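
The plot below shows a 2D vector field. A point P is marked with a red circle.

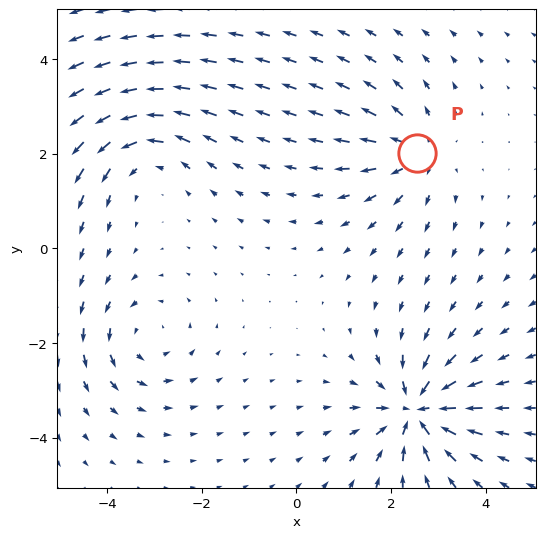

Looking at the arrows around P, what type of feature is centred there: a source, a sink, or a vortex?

source

At P (2.6, 2.0) the arrows spread outward. Divergence about +3, curl ≈0 — positive divergence with near-zero curl is a source.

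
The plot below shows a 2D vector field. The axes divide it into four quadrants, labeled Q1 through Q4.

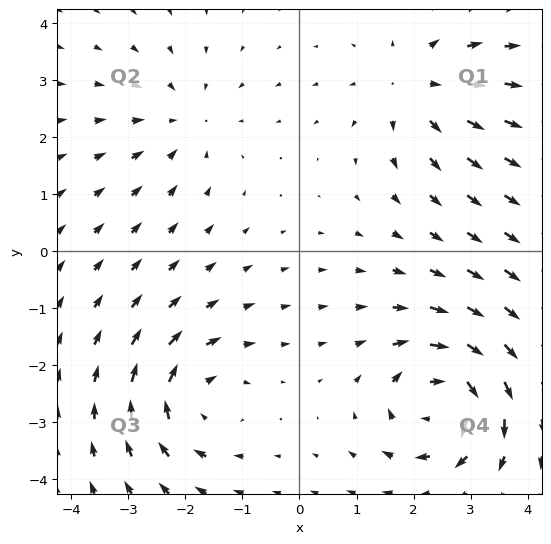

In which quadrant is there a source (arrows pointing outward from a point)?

The source sits at approximately (2.1, 2.9), which lies in quadrant Q1. The divergence there is about +3, positive as expected for a source.

Q1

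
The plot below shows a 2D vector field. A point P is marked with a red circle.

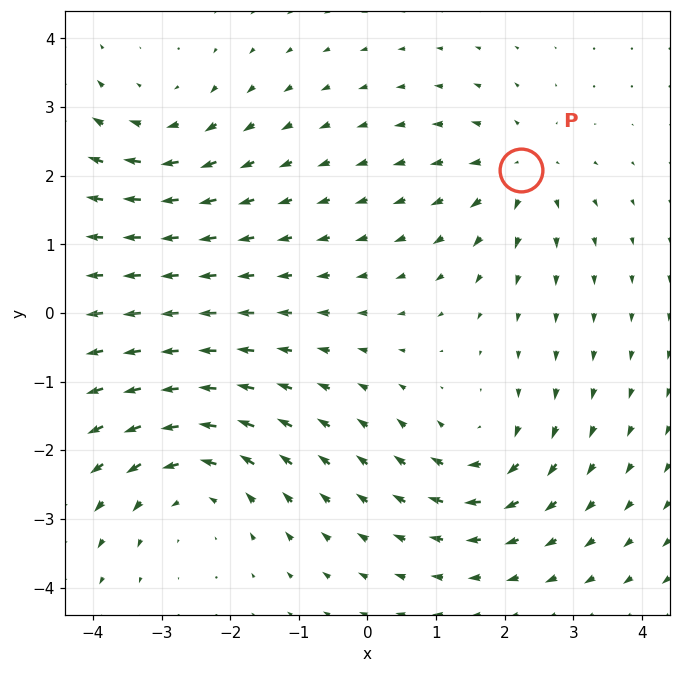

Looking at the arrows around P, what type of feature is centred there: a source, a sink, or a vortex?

source

At P (2.2, 2.1) the arrows spread outward. Divergence about +3, curl ≈0 — positive divergence with near-zero curl is a source.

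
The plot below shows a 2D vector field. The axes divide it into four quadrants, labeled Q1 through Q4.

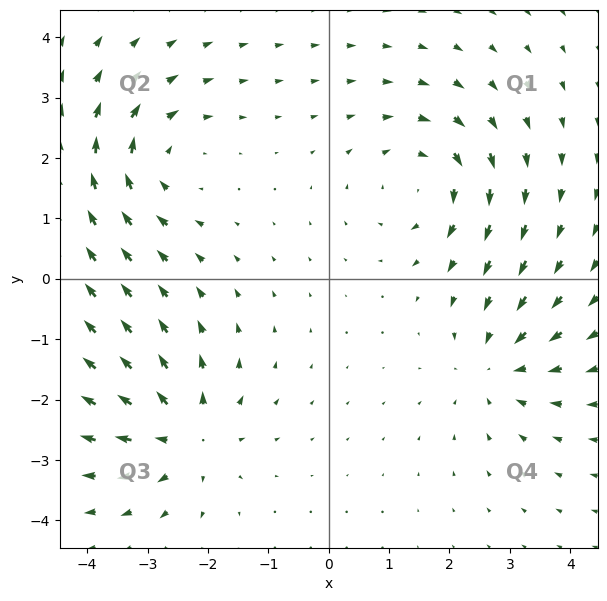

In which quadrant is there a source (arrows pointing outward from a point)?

The source sits at approximately (-2.4, -2.6), which lies in quadrant Q3. The divergence there is about +5, positive as expected for a source.

Q3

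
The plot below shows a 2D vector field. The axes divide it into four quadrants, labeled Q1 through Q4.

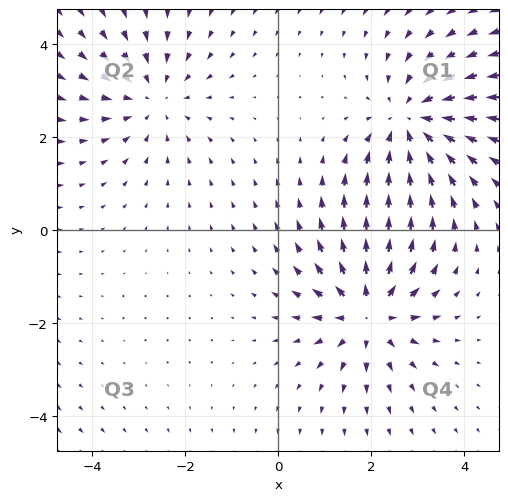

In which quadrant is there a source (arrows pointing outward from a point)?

The source sits at approximately (1.9, -1.8), which lies in quadrant Q4. The divergence there is about +3, positive as expected for a source.

Q4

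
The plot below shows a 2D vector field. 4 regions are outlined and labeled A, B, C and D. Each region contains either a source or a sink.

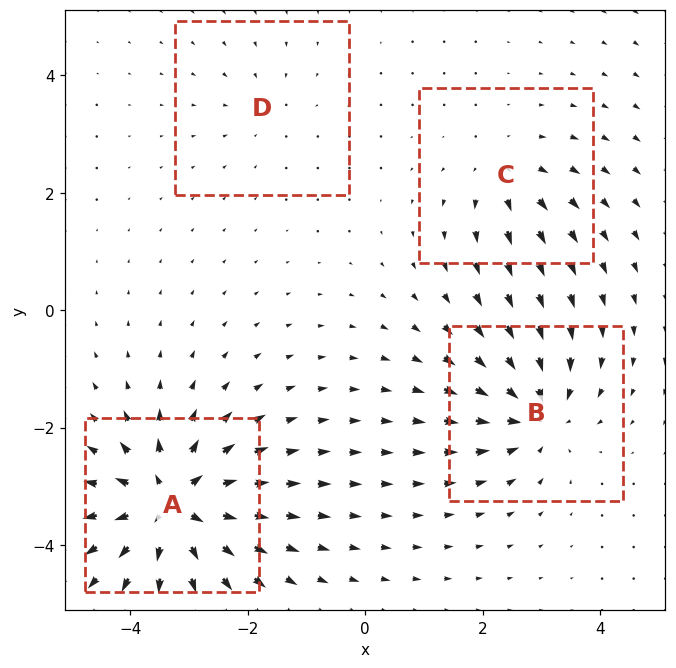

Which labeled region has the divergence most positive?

A

Divergence at each region's feature centre — A: about +9, B: about -6, C: about +4, D: about -2. Region A is most positive.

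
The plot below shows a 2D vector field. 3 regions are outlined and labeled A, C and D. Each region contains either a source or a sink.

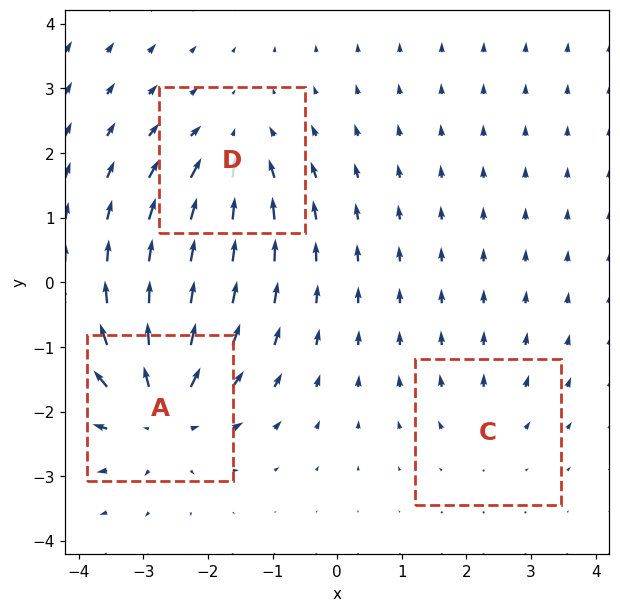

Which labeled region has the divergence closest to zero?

C

Divergence at each region's feature centre — A: about +5, C: about +2, D: about -3. Region C is closest to zero.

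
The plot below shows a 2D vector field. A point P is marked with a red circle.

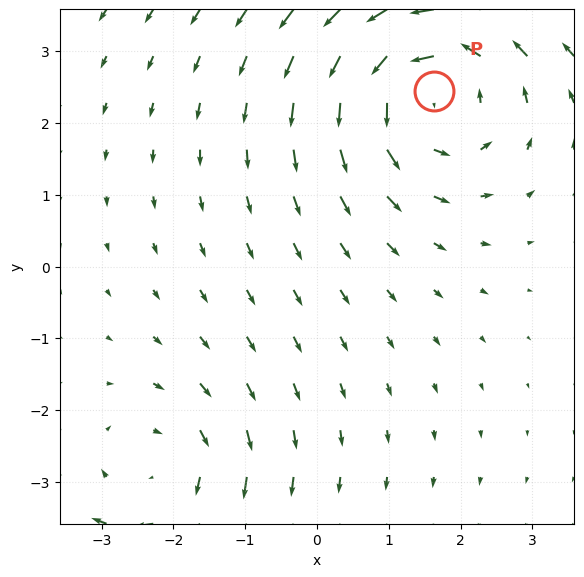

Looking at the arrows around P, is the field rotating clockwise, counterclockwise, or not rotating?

Near P at (1.6, 2.4) the arrows circulate counterclockwise. The curl (z-component) there is about +4; positive curl means counterclockwise rotation.

counterclockwise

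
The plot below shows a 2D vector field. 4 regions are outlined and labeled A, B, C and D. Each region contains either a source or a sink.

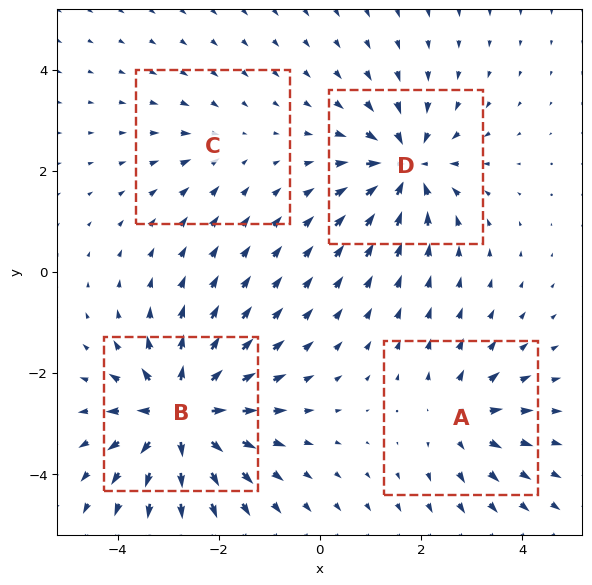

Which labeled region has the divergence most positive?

Divergence at each region's feature centre — A: about +4, B: about +7, C: about -2, D: about -6. Region B is most positive.

B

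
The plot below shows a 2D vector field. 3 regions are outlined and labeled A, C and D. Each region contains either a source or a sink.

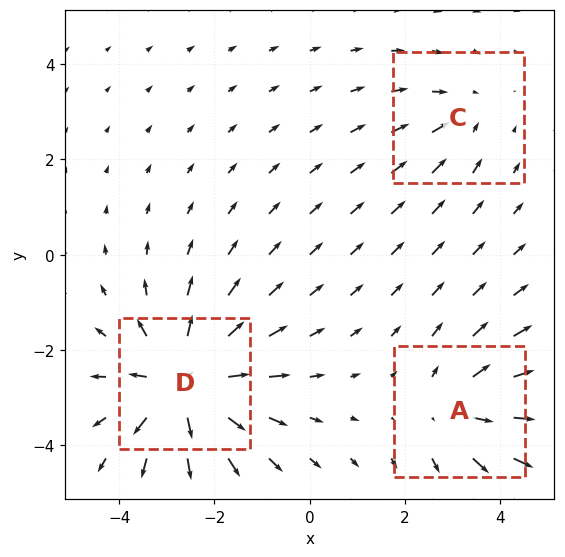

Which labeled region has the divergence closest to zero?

Divergence at each region's feature centre — A: about +3, C: about -2, D: about +5. Region C is closest to zero.

C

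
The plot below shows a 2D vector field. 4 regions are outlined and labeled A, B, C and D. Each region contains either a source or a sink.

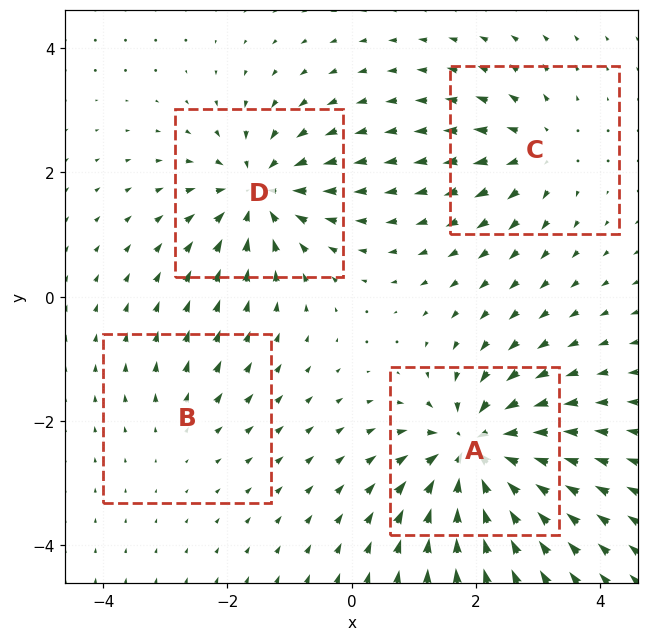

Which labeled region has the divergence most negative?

Divergence at each region's feature centre — A: about -8, B: about +2, C: about +4, D: about -6. Region A is most negative.

A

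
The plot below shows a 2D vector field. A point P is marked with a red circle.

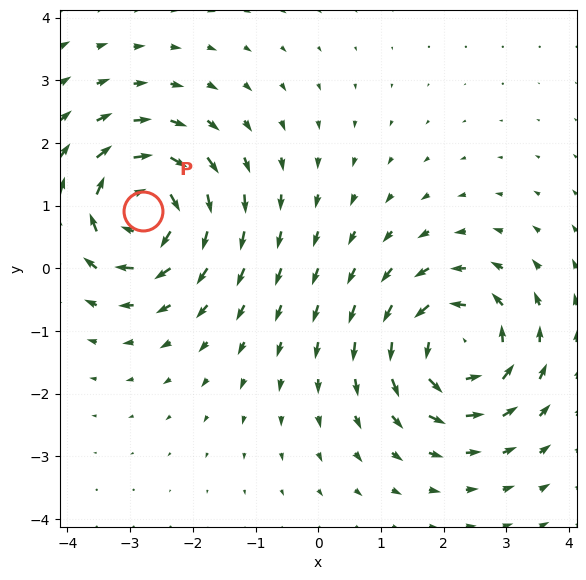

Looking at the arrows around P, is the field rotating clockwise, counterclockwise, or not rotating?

Near P at (-2.8, 0.9) the arrows circulate clockwise. The curl (z-component) there is about -4; negative curl means clockwise rotation.

clockwise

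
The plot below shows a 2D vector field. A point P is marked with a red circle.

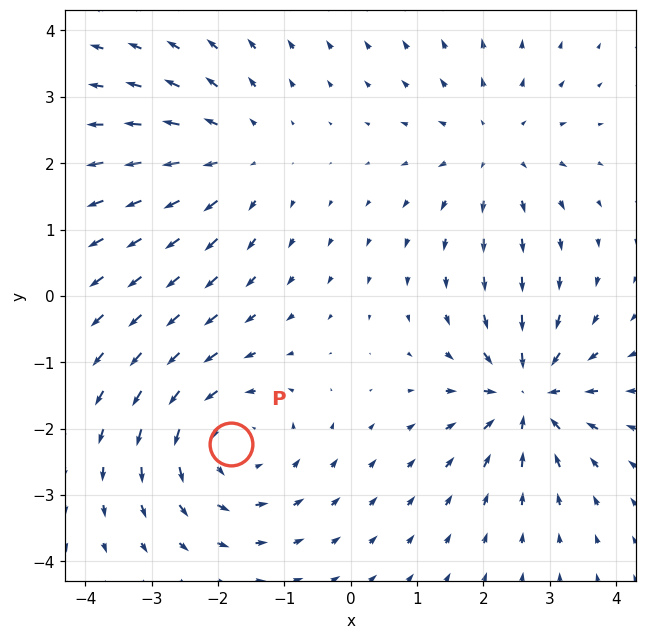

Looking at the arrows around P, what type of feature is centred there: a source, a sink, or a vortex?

vortex

At P (-1.8, -2.2) the arrows circulate counterclockwise. Divergence ≈0, curl about +4 — near-zero divergence with nonzero curl is a vortex.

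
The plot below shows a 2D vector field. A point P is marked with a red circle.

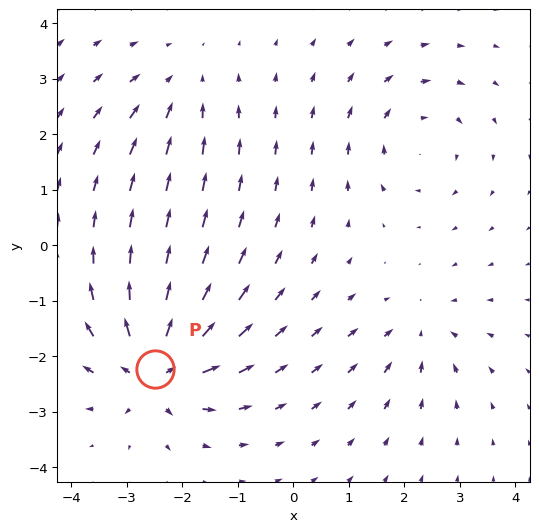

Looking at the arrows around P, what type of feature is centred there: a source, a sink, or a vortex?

At P (-2.5, -2.2) the arrows spread outward. Divergence about +7, curl ≈0 — positive divergence with near-zero curl is a source.

source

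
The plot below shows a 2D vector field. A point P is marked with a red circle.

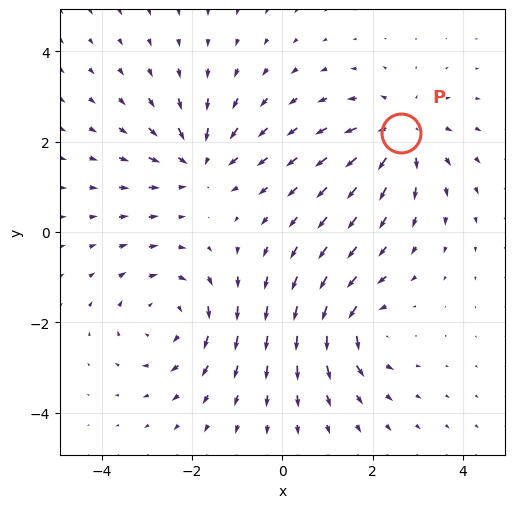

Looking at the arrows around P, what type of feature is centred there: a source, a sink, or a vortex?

source

At P (2.6, 2.2) the arrows spread outward. Divergence about +5, curl ≈0 — positive divergence with near-zero curl is a source.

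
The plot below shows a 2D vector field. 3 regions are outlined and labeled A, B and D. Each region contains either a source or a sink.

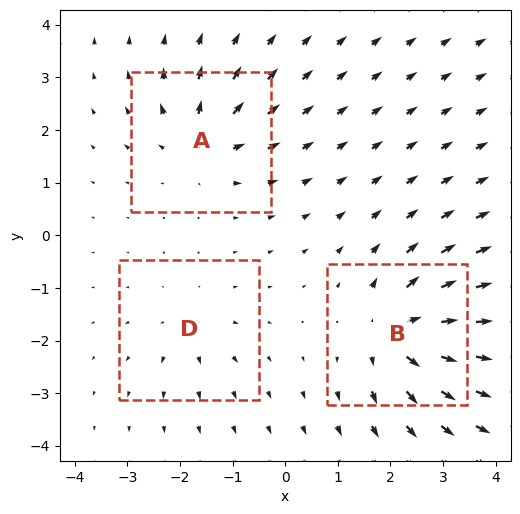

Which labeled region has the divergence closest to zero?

D

Divergence at each region's feature centre — A: about +4, B: about +6, D: about +3. Region D is closest to zero.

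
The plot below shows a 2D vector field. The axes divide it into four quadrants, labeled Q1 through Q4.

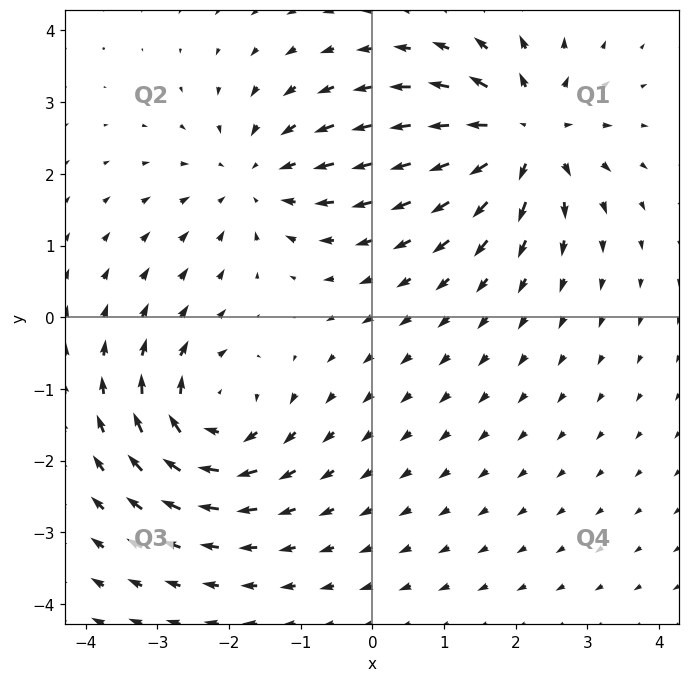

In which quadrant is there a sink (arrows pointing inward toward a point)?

The sink sits at approximately (-1.6, 1.9), which lies in quadrant Q2. The divergence there is about -3, negative as expected for a sink.

Q2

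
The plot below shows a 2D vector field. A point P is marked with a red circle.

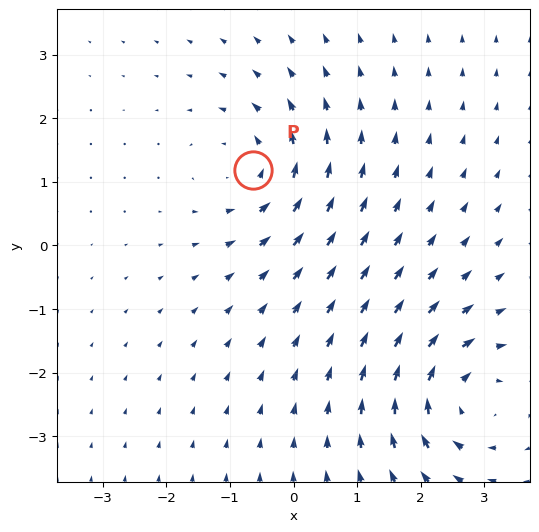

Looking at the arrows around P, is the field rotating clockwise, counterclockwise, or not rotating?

counterclockwise

Near P at (-0.6, 1.2) the arrows circulate counterclockwise. The curl (z-component) there is about +3; positive curl means counterclockwise rotation.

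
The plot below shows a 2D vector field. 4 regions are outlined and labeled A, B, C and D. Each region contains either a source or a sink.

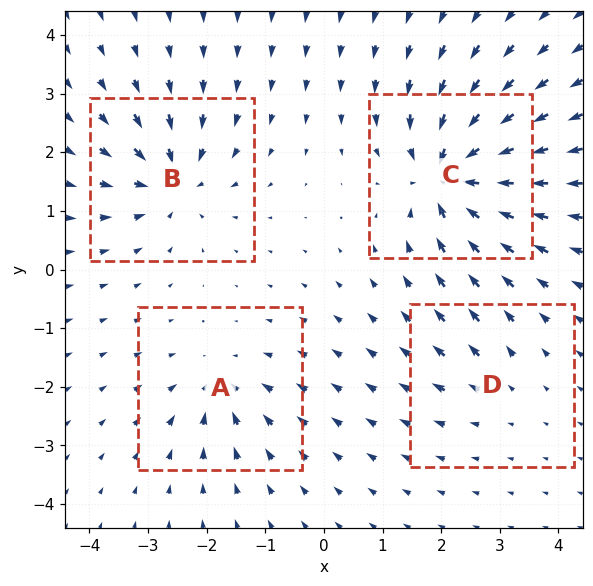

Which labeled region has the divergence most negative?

Divergence at each region's feature centre — A: about -4, B: about -6, C: about -8, D: about +2. Region C is most negative.

C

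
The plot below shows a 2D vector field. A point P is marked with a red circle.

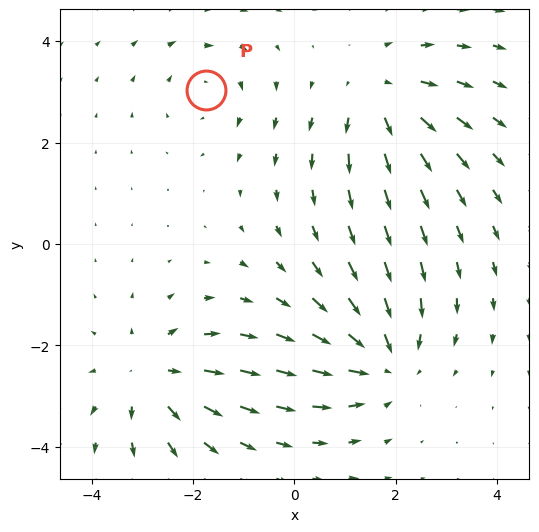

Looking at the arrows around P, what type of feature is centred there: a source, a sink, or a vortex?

vortex

At P (-1.7, 3.0) the arrows circulate clockwise. Divergence ≈0, curl about -3 — near-zero divergence with nonzero curl is a vortex.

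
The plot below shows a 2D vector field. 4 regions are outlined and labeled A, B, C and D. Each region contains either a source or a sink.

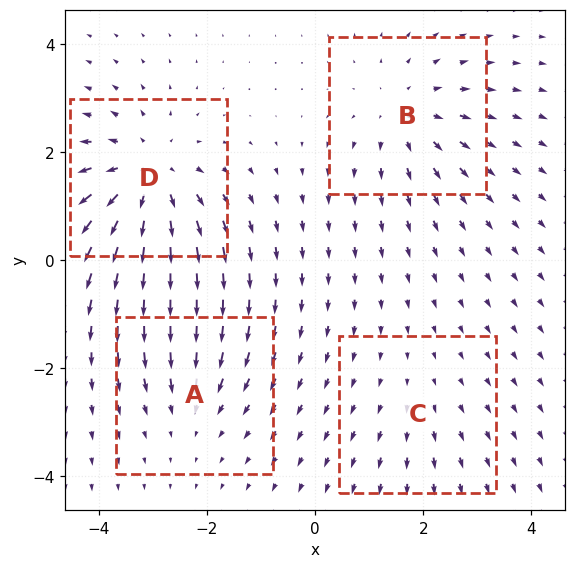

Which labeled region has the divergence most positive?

D

Divergence at each region's feature centre — A: about -3, B: about +4, C: about +2, D: about +6. Region D is most positive.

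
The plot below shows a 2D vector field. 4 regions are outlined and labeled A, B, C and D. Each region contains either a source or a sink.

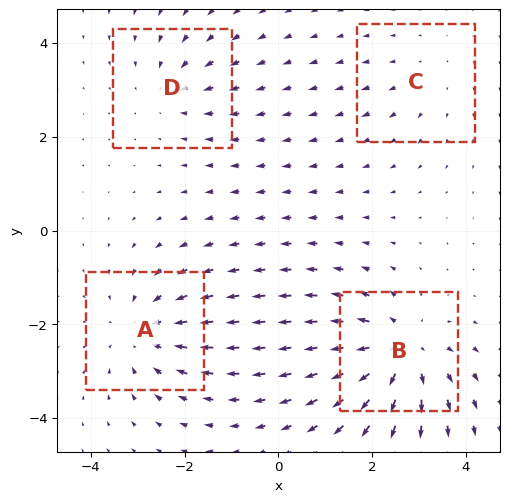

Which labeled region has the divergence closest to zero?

C

Divergence at each region's feature centre — A: about -4, B: about +6, C: about +2, D: about -3. Region C is closest to zero.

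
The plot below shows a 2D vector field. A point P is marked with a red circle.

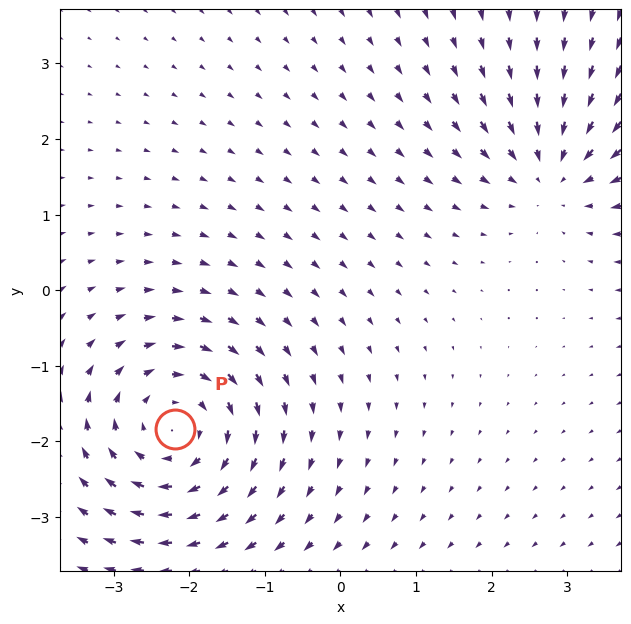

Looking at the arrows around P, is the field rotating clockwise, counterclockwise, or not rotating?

clockwise

Near P at (-2.2, -1.8) the arrows circulate clockwise. The curl (z-component) there is about -4; negative curl means clockwise rotation.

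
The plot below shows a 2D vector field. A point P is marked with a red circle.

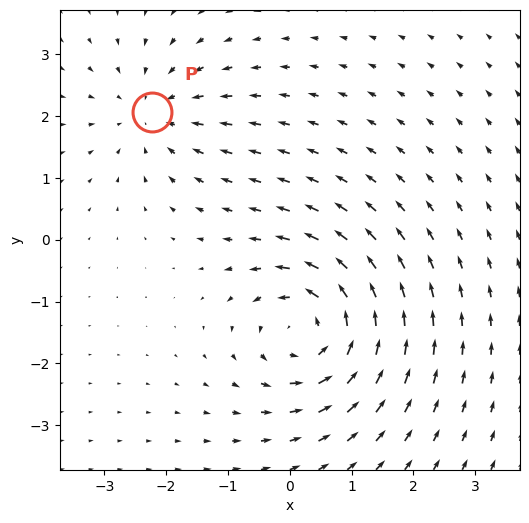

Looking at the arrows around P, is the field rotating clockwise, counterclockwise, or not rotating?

Near P at (-2.2, 2.1) the arrows show no circulation. The curl there is ≈0.

not rotating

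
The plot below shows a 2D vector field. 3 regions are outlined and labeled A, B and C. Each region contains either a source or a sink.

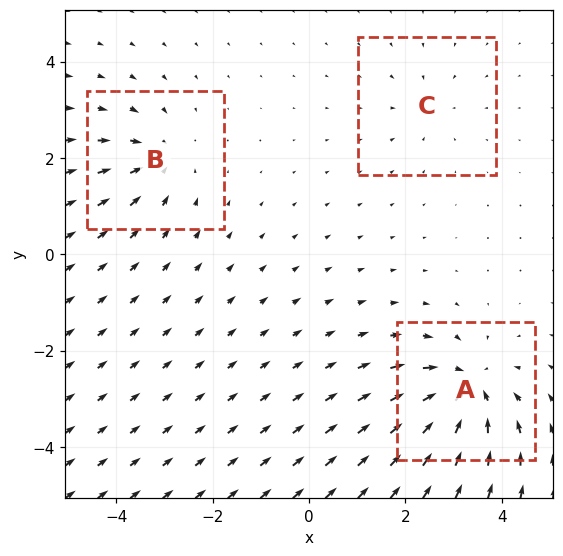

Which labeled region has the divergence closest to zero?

Divergence at each region's feature centre — A: about -6, B: about -4, C: about -2. Region C is closest to zero.

C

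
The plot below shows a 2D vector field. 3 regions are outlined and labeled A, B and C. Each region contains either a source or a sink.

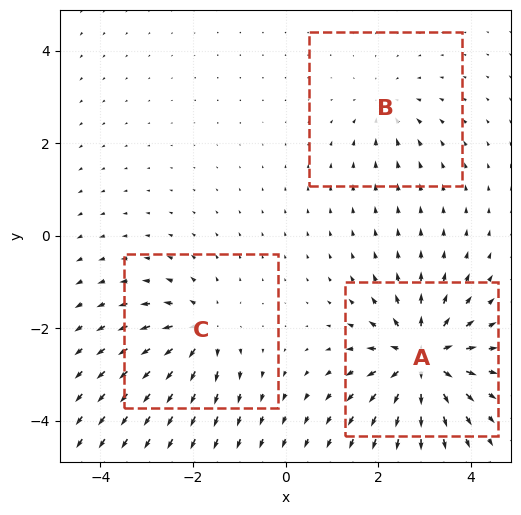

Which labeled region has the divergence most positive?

Divergence at each region's feature centre — A: about +6, B: about -2, C: about +4. Region A is most positive.

A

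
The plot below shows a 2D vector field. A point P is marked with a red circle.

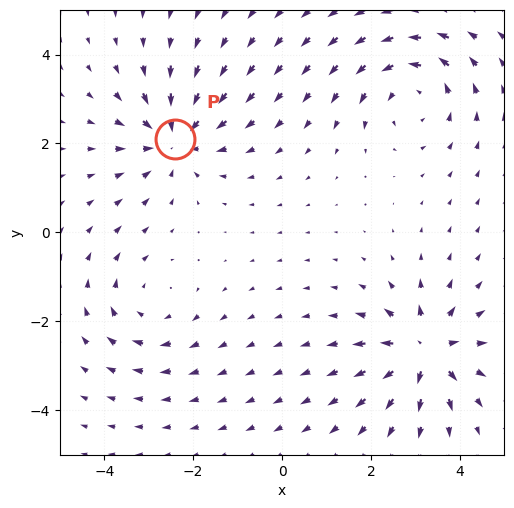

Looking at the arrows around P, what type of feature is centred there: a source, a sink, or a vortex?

At P (-2.4, 2.1) the arrows converge inward. Divergence about -5, curl ≈0 — negative divergence with near-zero curl is a sink.

sink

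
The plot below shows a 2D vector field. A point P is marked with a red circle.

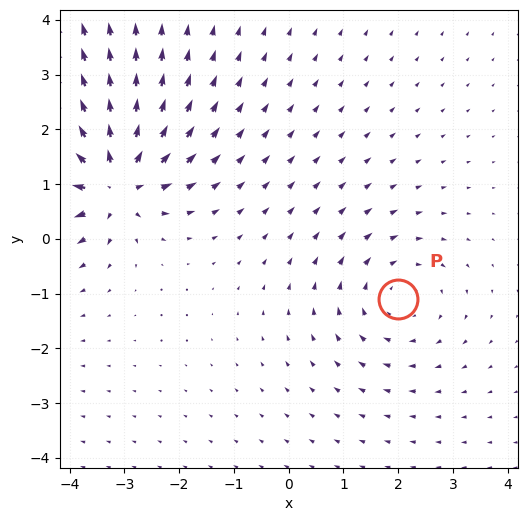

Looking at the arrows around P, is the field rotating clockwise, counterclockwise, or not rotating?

Near P at (2.0, -1.1) the arrows circulate clockwise. The curl (z-component) there is about -3; negative curl means clockwise rotation.

clockwise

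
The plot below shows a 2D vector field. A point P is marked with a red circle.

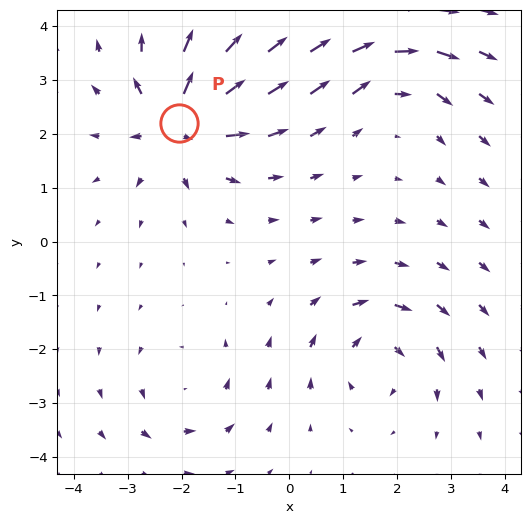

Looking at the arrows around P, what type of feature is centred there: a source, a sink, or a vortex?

source

At P (-2.1, 2.2) the arrows spread outward. Divergence about +6, curl ≈0 — positive divergence with near-zero curl is a source.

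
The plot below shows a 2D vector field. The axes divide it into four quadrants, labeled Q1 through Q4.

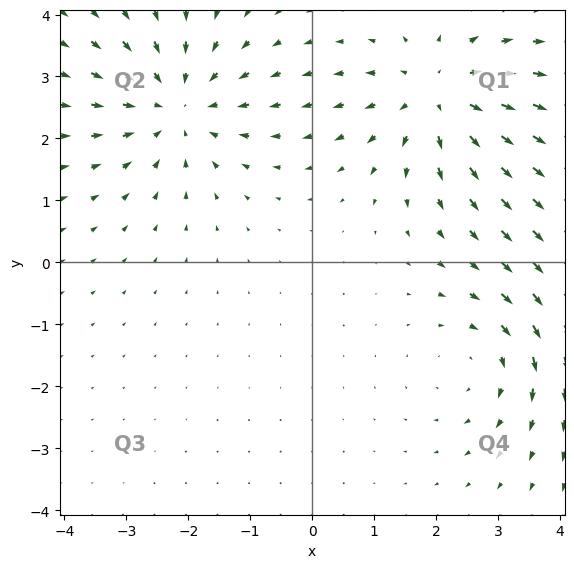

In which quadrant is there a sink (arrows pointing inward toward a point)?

Q2

The sink sits at approximately (-2.2, 2.5), which lies in quadrant Q2. The divergence there is about -4, negative as expected for a sink.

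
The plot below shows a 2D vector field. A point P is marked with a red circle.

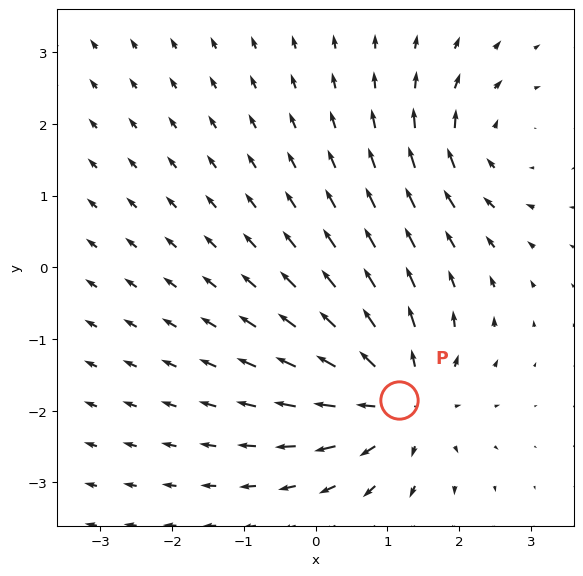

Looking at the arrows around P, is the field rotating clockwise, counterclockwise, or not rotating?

not rotating

Near P at (1.2, -1.8) the arrows show no circulation. The curl there is ≈0.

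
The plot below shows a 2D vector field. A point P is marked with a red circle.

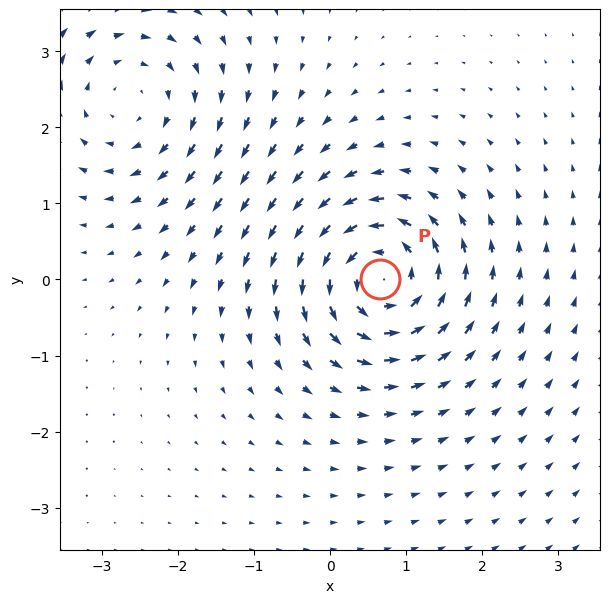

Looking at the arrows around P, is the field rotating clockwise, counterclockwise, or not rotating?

counterclockwise

Near P at (0.7, 0.0) the arrows circulate counterclockwise. The curl (z-component) there is about +6; positive curl means counterclockwise rotation.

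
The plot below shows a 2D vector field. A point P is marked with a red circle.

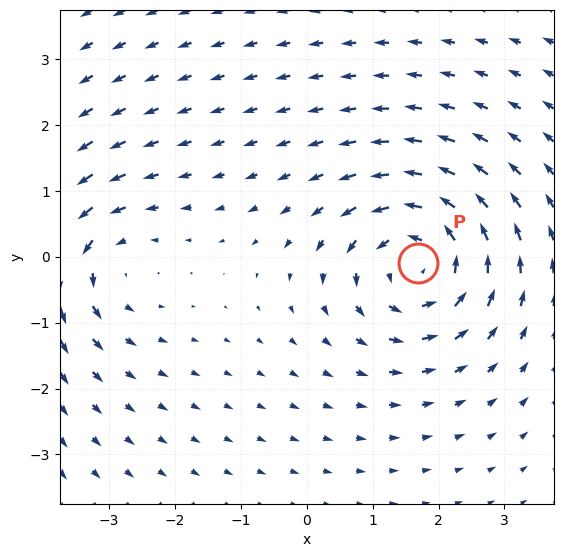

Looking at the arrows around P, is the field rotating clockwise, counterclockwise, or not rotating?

Near P at (1.7, -0.1) the arrows circulate counterclockwise. The curl (z-component) there is about +5; positive curl means counterclockwise rotation.

counterclockwise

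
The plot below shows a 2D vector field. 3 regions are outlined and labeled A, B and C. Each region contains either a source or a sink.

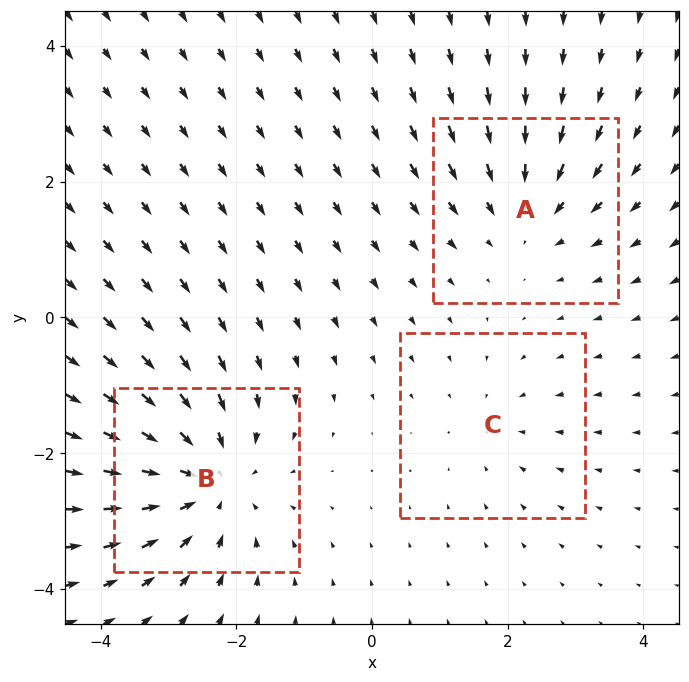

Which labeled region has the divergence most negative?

Divergence at each region's feature centre — A: about -3, B: about -4, C: about -2. Region B is most negative.

B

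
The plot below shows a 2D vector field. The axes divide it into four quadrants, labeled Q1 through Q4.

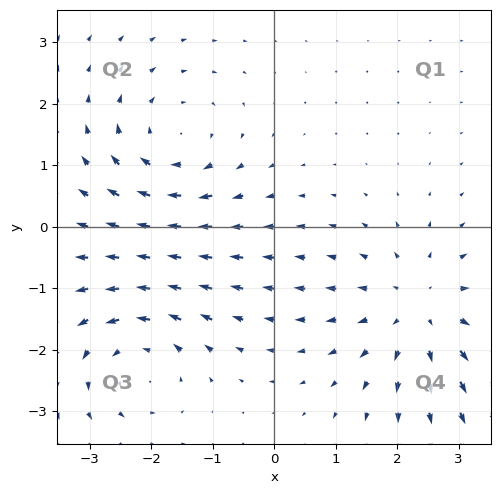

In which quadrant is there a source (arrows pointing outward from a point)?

Q4

The source sits at approximately (2.4, -1.3), which lies in quadrant Q4. The divergence there is about +4, positive as expected for a source.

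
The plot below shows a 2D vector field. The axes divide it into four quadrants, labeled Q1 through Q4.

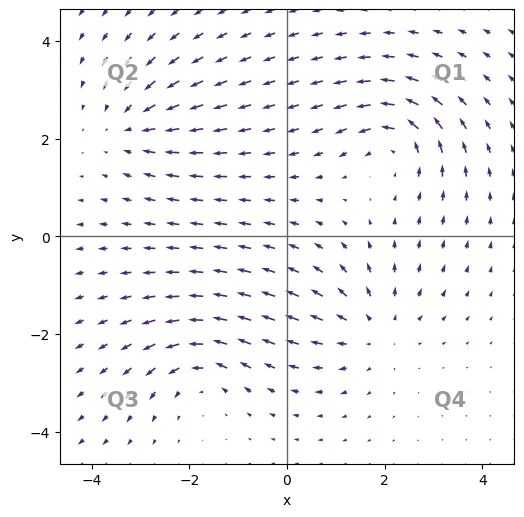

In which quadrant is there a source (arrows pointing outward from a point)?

The source sits at approximately (1.8, -1.9), which lies in quadrant Q4. The divergence there is about +3, positive as expected for a source.

Q4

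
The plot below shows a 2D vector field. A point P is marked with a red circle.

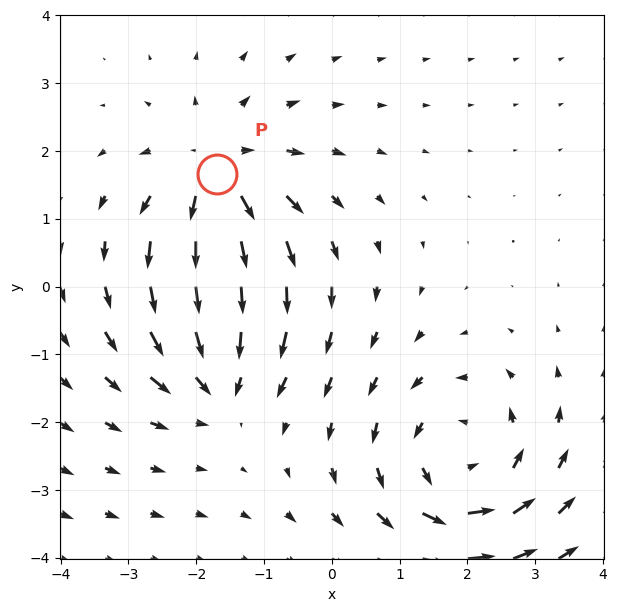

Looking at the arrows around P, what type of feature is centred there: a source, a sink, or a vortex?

At P (-1.7, 1.7) the arrows spread outward. Divergence about +4, curl ≈0 — positive divergence with near-zero curl is a source.

source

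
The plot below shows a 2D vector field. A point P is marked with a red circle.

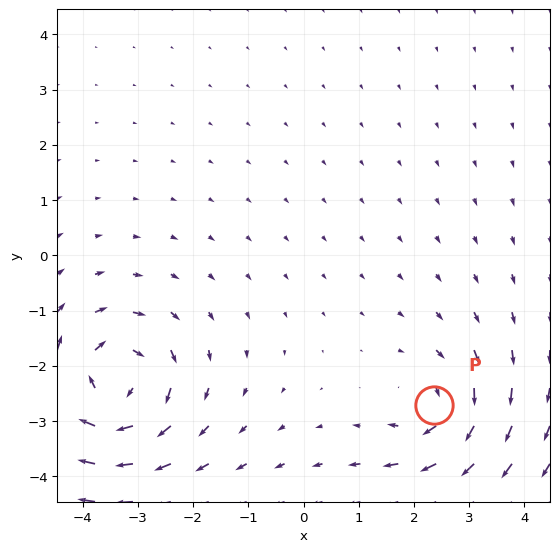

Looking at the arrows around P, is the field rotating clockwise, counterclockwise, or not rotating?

clockwise

Near P at (2.4, -2.7) the arrows circulate clockwise. The curl (z-component) there is about -3; negative curl means clockwise rotation.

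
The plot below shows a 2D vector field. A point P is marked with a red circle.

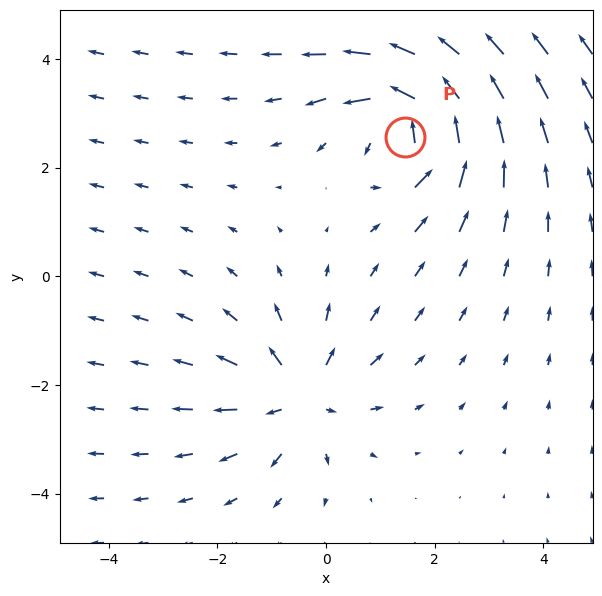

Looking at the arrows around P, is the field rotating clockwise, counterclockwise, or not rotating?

Near P at (1.5, 2.6) the arrows circulate counterclockwise. The curl (z-component) there is about +6; positive curl means counterclockwise rotation.

counterclockwise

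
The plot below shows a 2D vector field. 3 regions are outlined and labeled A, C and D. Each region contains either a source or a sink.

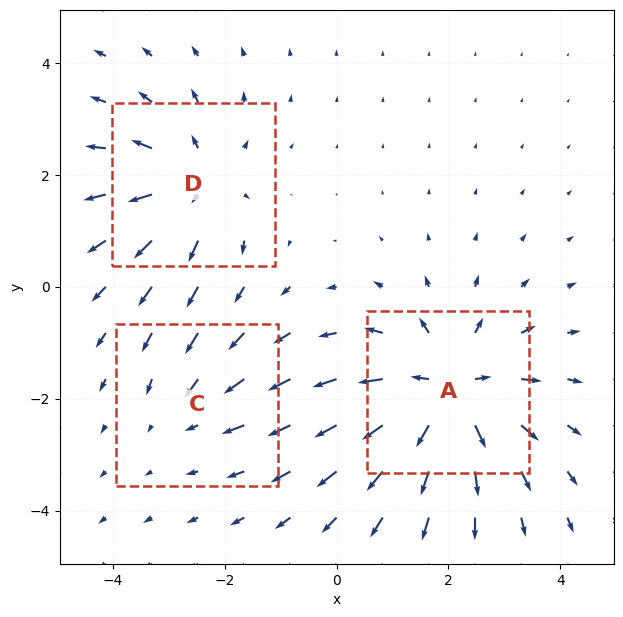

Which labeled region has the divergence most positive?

Divergence at each region's feature centre — A: about +5, C: about -2, D: about +4. Region A is most positive.

A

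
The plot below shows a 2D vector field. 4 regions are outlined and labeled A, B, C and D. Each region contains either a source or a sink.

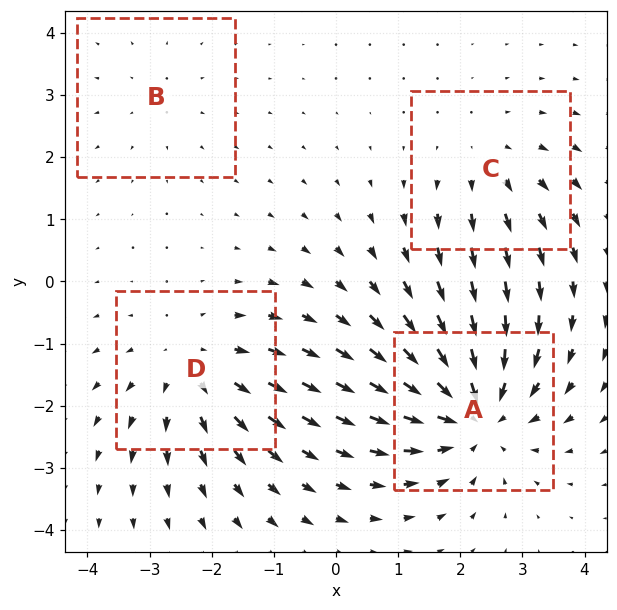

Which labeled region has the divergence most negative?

A

Divergence at each region's feature centre — A: about -6, B: about +2, C: about +3, D: about +4. Region A is most negative.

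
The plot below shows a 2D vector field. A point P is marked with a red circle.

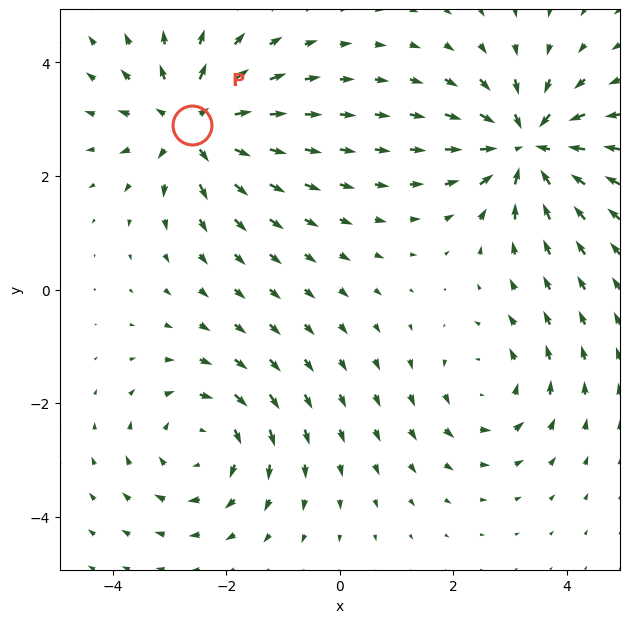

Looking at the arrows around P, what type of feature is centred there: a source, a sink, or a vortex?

source

At P (-2.6, 2.9) the arrows spread outward. Divergence about +4, curl ≈0 — positive divergence with near-zero curl is a source.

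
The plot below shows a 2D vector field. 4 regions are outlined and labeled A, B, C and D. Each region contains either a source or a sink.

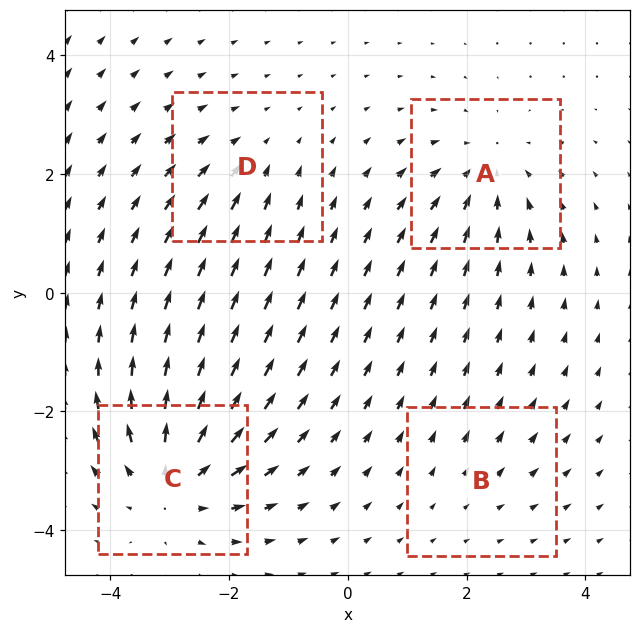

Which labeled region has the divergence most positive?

Divergence at each region's feature centre — A: about -4, B: about +2, C: about +6, D: about -3. Region C is most positive.

C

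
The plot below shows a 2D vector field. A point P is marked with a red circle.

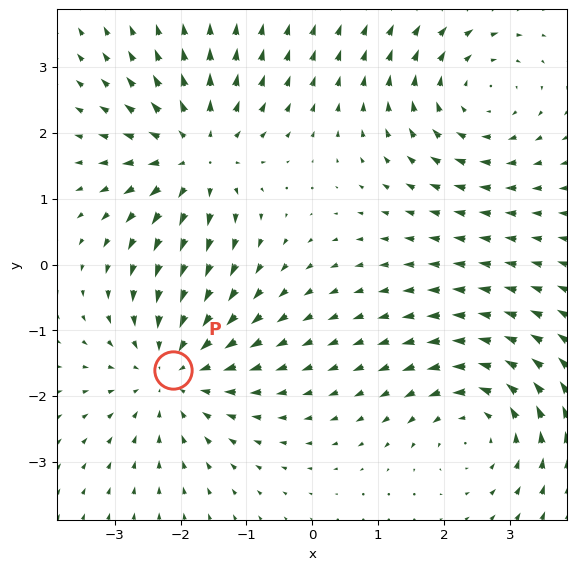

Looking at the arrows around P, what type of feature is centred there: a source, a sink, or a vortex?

sink

At P (-2.1, -1.6) the arrows converge inward. Divergence about -4, curl ≈0 — negative divergence with near-zero curl is a sink.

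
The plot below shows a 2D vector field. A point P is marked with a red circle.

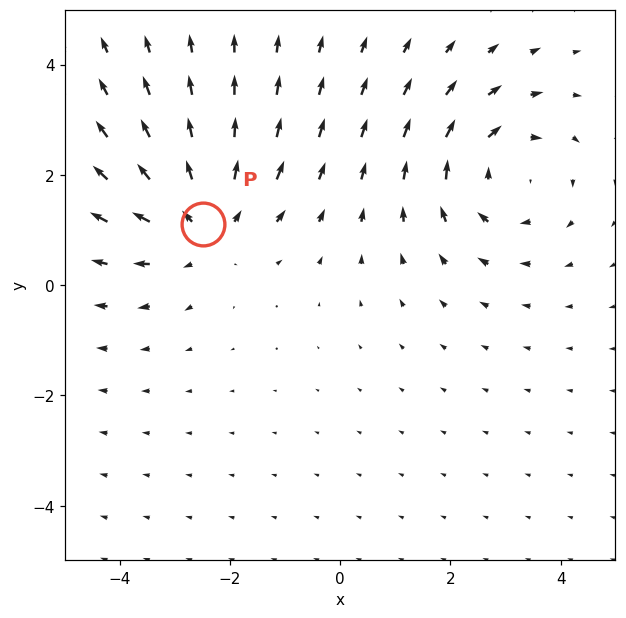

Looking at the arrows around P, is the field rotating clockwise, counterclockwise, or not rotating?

not rotating

Near P at (-2.5, 1.1) the arrows show no circulation. The curl there is ≈0.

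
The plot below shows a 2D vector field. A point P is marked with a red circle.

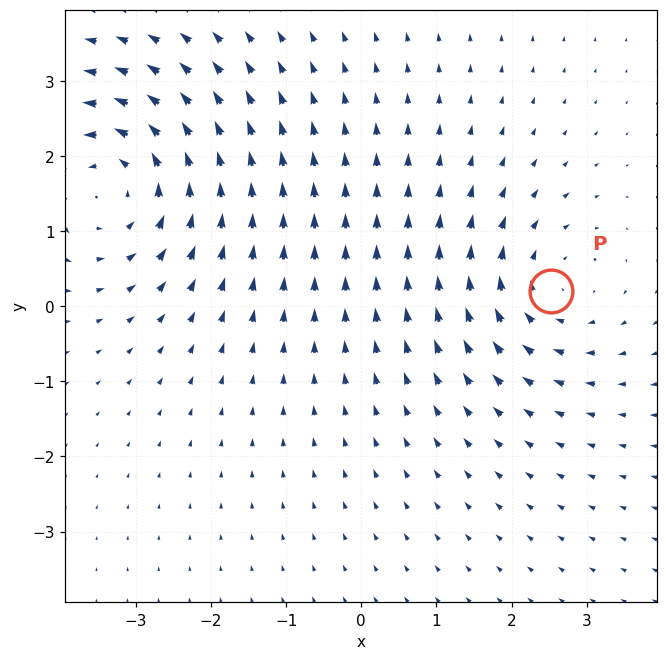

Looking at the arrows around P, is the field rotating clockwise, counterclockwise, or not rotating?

clockwise

Near P at (2.5, 0.2) the arrows circulate clockwise. The curl (z-component) there is about -3; negative curl means clockwise rotation.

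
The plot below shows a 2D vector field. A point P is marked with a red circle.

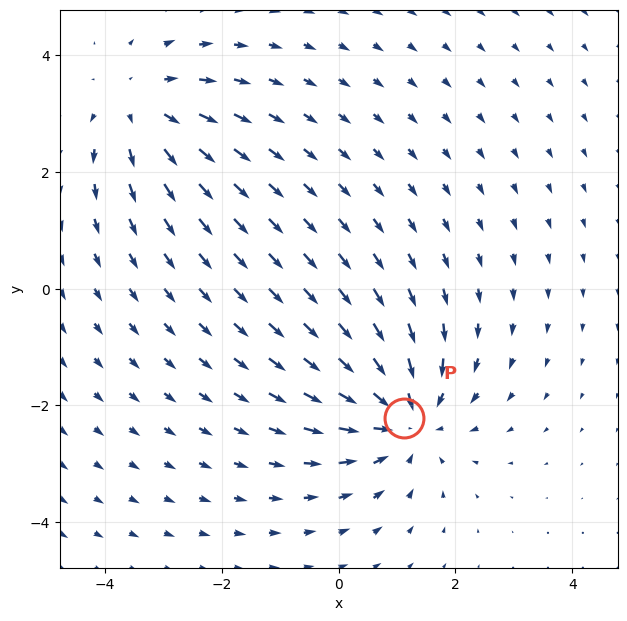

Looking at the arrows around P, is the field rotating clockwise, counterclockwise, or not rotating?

Near P at (1.1, -2.2) the arrows show no circulation. The curl there is ≈0.

not rotating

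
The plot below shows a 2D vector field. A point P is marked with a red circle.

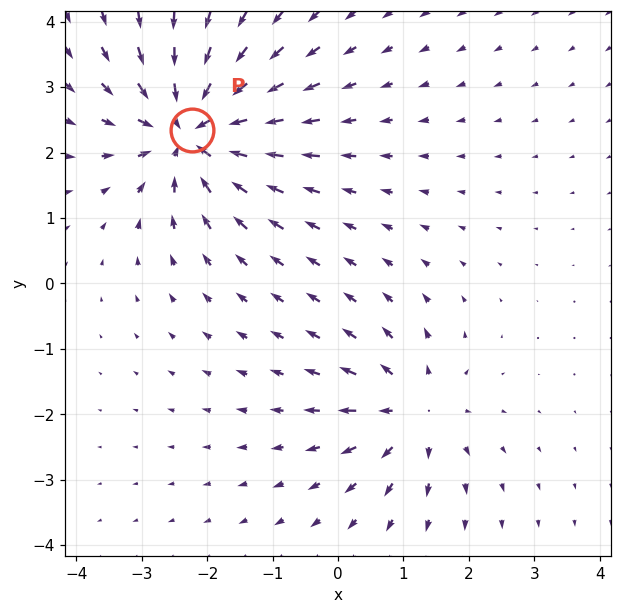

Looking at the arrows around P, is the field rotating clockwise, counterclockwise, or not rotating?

Near P at (-2.2, 2.3) the arrows show no circulation. The curl there is ≈0.

not rotating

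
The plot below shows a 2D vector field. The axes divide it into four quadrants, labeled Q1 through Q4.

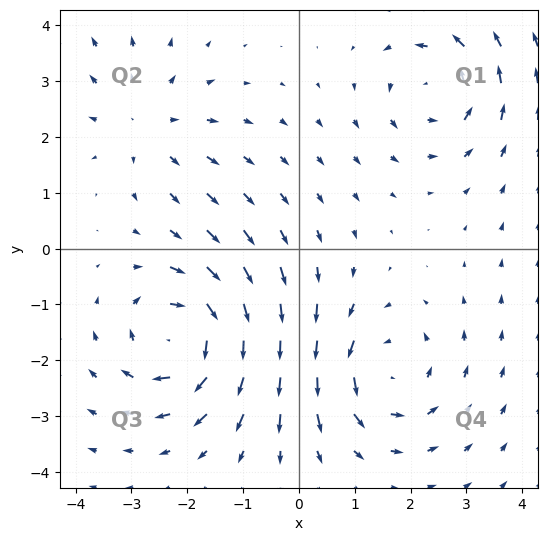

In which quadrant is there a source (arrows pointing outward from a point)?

Q2

The source sits at approximately (-2.7, 2.2), which lies in quadrant Q2. The divergence there is about +2, positive as expected for a source.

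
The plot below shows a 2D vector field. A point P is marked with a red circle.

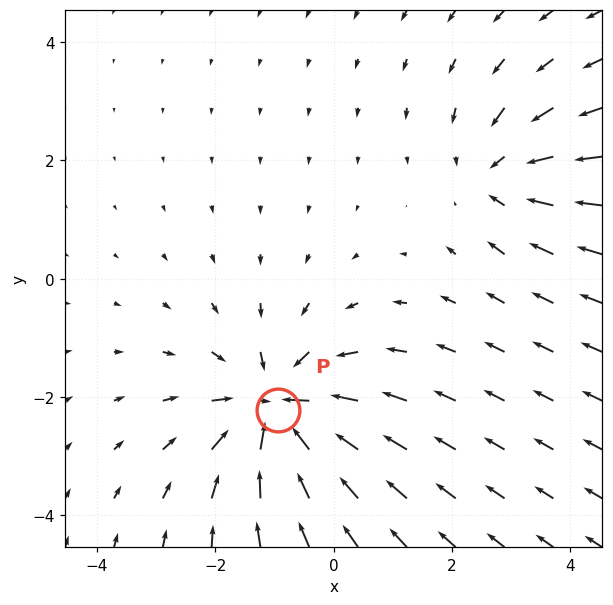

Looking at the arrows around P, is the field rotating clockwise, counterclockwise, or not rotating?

not rotating

Near P at (-0.9, -2.2) the arrows show no circulation. The curl there is ≈0.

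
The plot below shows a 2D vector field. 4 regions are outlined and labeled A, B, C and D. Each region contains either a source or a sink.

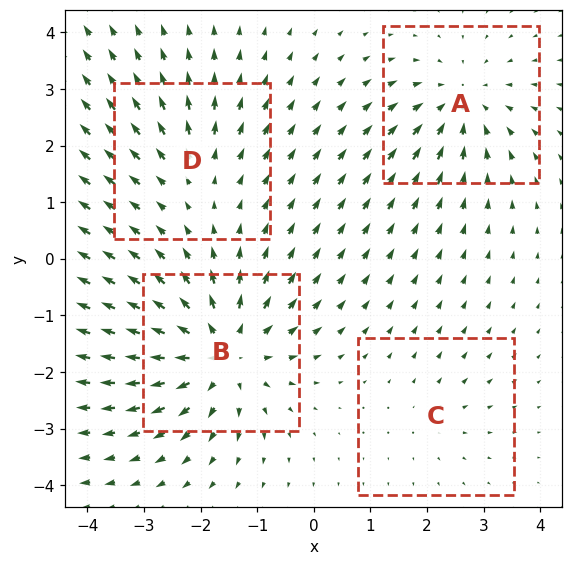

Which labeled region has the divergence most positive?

B

Divergence at each region's feature centre — A: about -5, B: about +7, C: about +2, D: about +3. Region B is most positive.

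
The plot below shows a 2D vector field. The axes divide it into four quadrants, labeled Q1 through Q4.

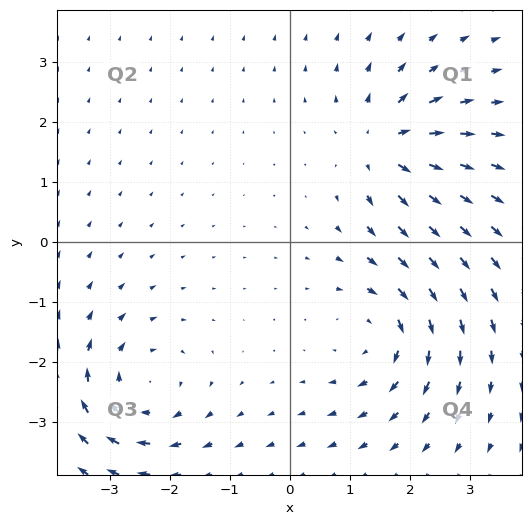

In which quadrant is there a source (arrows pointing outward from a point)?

Q1

The source sits at approximately (1.6, 1.6), which lies in quadrant Q1. The divergence there is about +6, positive as expected for a source.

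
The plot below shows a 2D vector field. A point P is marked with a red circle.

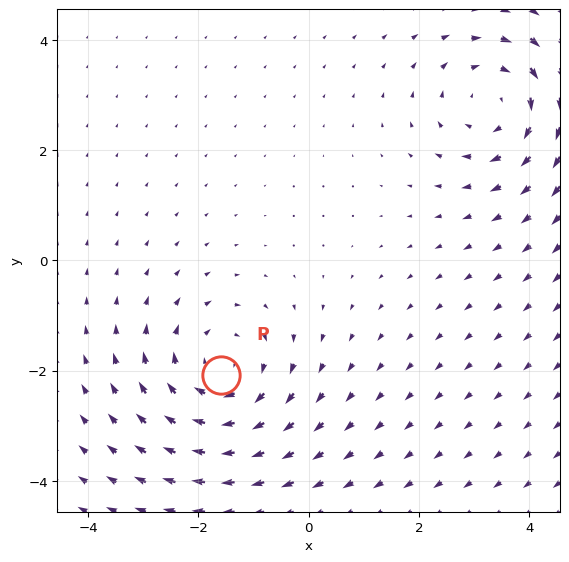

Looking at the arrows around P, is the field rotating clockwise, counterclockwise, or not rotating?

clockwise

Near P at (-1.6, -2.1) the arrows circulate clockwise. The curl (z-component) there is about -4; negative curl means clockwise rotation.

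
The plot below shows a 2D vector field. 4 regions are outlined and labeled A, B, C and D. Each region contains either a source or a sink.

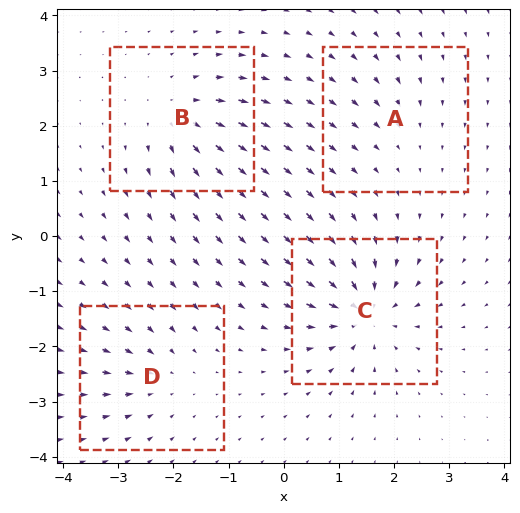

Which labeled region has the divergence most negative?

C

Divergence at each region's feature centre — A: about -2, B: about +6, C: about -8, D: about -4. Region C is most negative.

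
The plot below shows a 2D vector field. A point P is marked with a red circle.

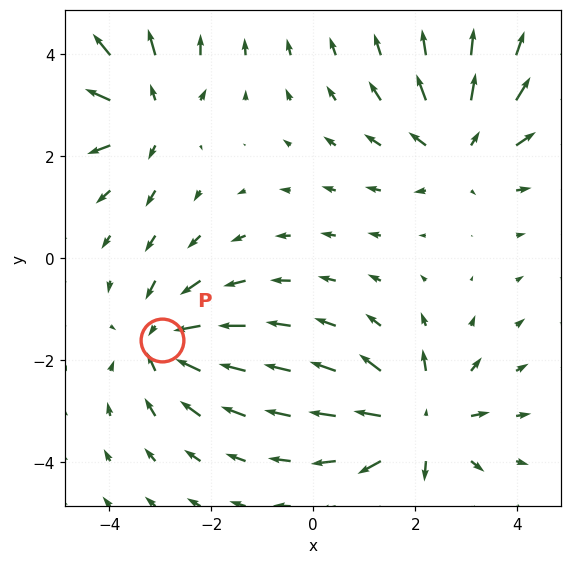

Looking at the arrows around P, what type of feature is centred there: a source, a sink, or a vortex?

sink

At P (-3.0, -1.6) the arrows converge inward. Divergence about -3, curl ≈0 — negative divergence with near-zero curl is a sink.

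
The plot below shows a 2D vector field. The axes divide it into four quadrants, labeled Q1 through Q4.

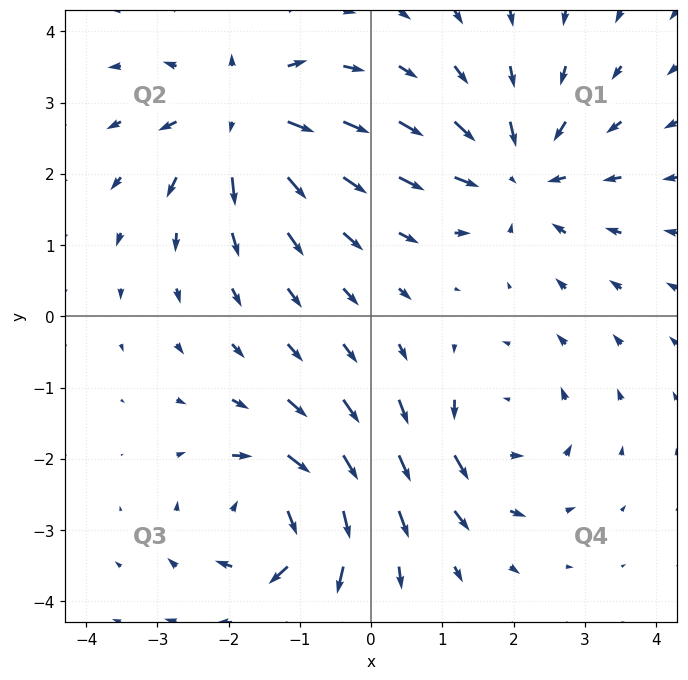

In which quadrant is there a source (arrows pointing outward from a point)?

Q2

The source sits at approximately (-1.8, 2.8), which lies in quadrant Q2. The divergence there is about +7, positive as expected for a source.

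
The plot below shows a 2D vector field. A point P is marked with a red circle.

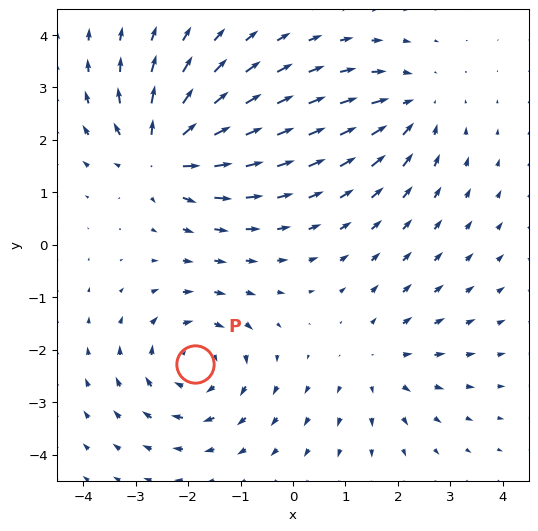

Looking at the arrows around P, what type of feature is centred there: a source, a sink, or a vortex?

vortex

At P (-1.9, -2.3) the arrows circulate clockwise. Divergence ≈0, curl about -4 — near-zero divergence with nonzero curl is a vortex.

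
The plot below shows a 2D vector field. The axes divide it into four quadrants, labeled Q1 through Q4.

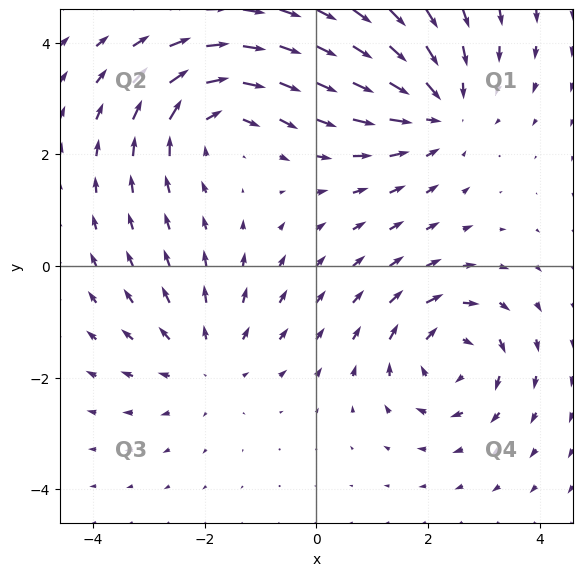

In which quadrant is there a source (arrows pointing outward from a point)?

Q3

The source sits at approximately (-1.9, -1.7), which lies in quadrant Q3. The divergence there is about +3, positive as expected for a source.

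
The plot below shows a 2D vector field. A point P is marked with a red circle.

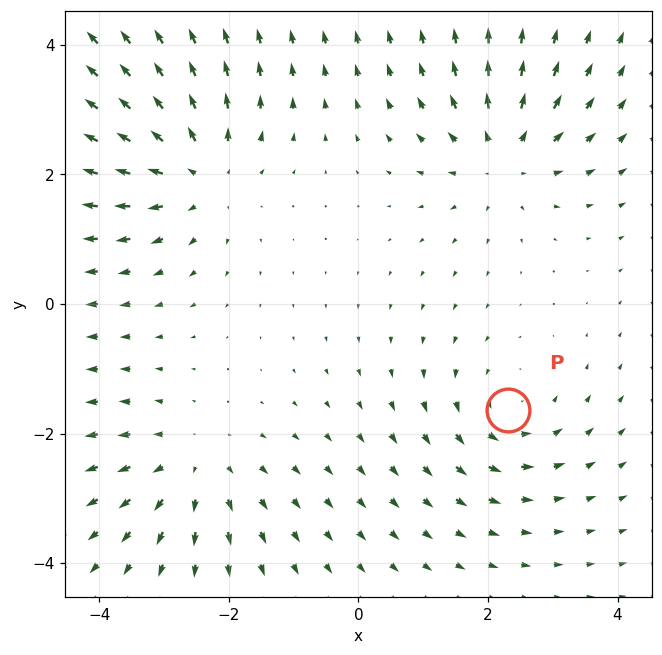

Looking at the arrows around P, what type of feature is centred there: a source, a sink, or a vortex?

At P (2.3, -1.6) the arrows circulate counterclockwise. Divergence ≈0, curl about +4 — near-zero divergence with nonzero curl is a vortex.

vortex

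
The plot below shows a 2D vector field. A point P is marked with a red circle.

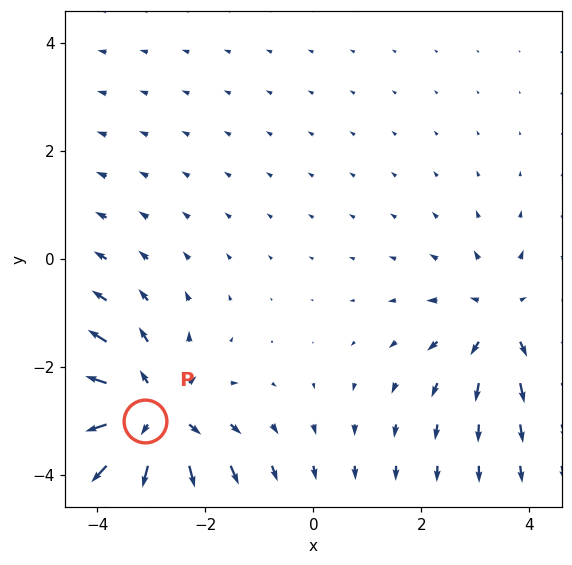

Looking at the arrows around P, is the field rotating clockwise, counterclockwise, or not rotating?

Near P at (-3.1, -3.0) the arrows show no circulation. The curl there is ≈0.

not rotating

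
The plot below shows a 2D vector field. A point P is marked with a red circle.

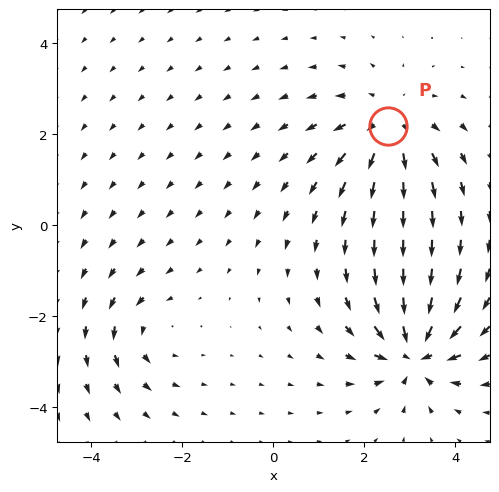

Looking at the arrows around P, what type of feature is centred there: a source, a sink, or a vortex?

At P (2.5, 2.2) the arrows spread outward. Divergence about +4, curl ≈0 — positive divergence with near-zero curl is a source.

source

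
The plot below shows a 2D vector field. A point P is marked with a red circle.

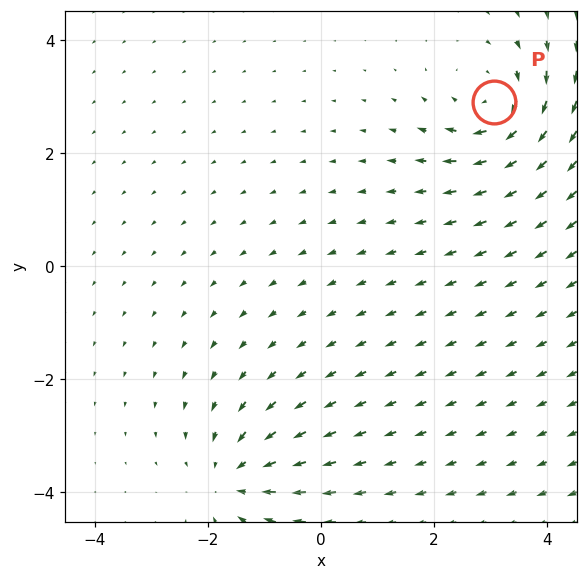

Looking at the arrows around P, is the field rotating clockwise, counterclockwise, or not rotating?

Near P at (3.1, 2.9) the arrows circulate clockwise. The curl (z-component) there is about -5; negative curl means clockwise rotation.

clockwise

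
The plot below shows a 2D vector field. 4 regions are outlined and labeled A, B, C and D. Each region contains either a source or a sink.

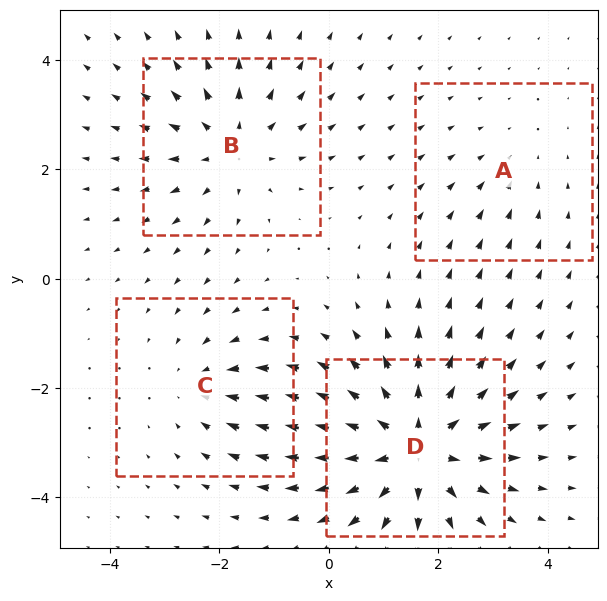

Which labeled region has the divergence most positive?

Divergence at each region's feature centre — A: about -2, B: about +4, C: about -3, D: about +6. Region D is most positive.

D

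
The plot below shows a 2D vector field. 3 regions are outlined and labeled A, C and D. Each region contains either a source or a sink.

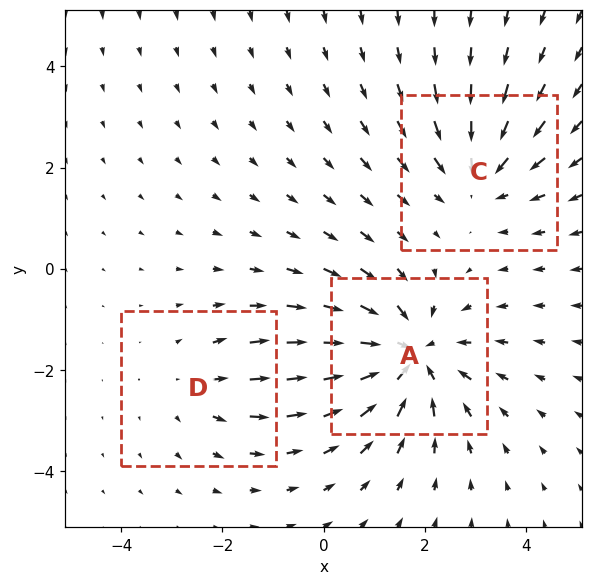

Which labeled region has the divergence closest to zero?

D

Divergence at each region's feature centre — A: about -4, C: about -3, D: about +2. Region D is closest to zero.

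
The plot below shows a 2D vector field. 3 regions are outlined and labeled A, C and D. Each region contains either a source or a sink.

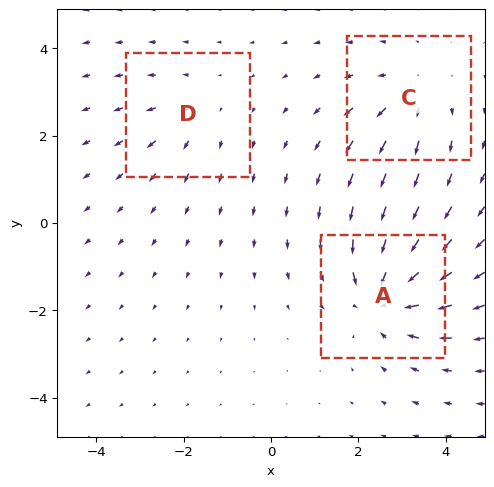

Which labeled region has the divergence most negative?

A

Divergence at each region's feature centre — A: about -5, C: about +3, D: about +2. Region A is most negative.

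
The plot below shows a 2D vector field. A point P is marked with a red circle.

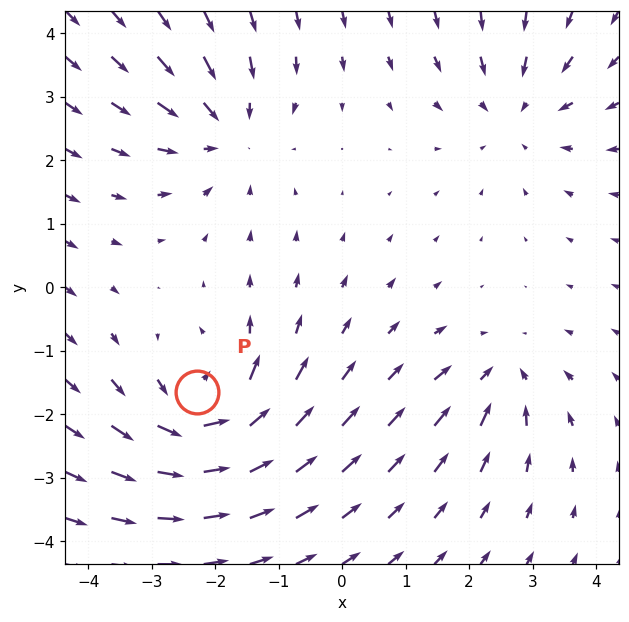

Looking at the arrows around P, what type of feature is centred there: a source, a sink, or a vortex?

vortex

At P (-2.3, -1.6) the arrows circulate counterclockwise. Divergence ≈0, curl about +6 — near-zero divergence with nonzero curl is a vortex.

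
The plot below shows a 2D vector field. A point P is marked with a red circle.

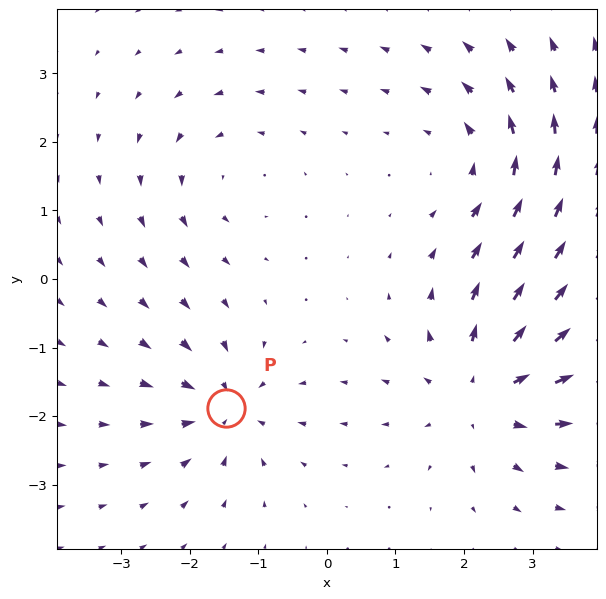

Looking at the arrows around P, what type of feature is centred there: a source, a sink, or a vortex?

At P (-1.5, -1.9) the arrows converge inward. Divergence about -5, curl ≈0 — negative divergence with near-zero curl is a sink.

sink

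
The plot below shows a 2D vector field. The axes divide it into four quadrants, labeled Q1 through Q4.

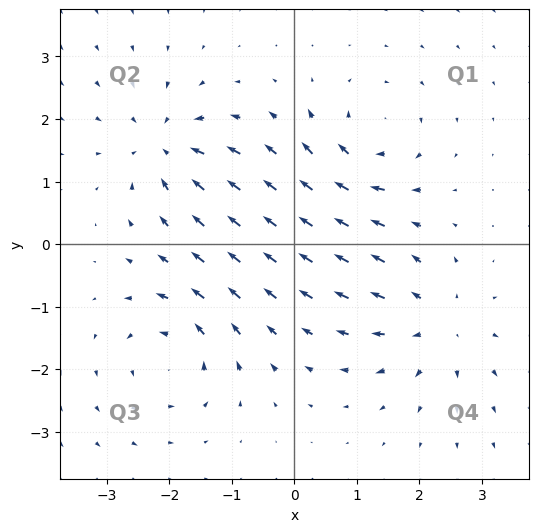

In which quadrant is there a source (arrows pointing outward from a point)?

The source sits at approximately (2.3, -1.3), which lies in quadrant Q4. The divergence there is about +5, positive as expected for a source.

Q4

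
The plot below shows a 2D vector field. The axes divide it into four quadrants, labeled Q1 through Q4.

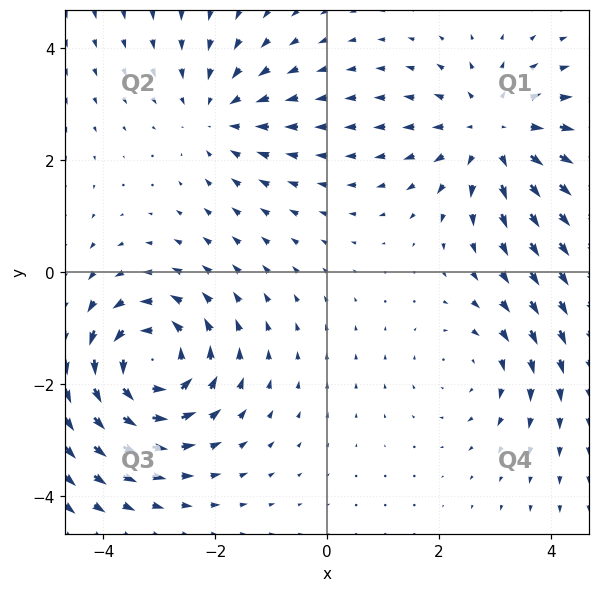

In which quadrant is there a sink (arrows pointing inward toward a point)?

The sink sits at approximately (-2.0, 2.8), which lies in quadrant Q2. The divergence there is about -2, negative as expected for a sink.

Q2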